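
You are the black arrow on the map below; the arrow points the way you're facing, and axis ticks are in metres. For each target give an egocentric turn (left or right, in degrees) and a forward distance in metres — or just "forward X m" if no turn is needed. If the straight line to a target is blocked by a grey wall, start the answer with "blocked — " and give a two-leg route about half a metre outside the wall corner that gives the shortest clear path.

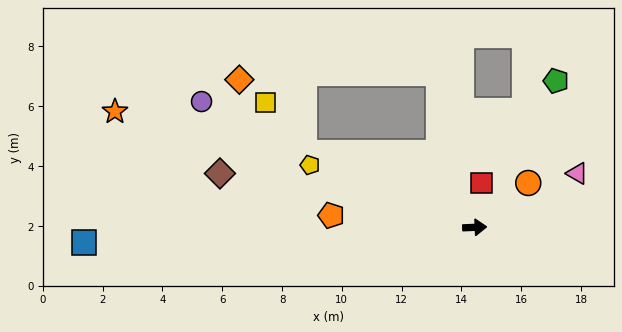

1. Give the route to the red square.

turn left 79°, forward 1.5 m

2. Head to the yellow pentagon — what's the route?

turn left 157°, forward 5.9 m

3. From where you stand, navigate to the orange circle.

turn left 37°, forward 2.3 m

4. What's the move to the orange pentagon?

turn left 173°, forward 4.8 m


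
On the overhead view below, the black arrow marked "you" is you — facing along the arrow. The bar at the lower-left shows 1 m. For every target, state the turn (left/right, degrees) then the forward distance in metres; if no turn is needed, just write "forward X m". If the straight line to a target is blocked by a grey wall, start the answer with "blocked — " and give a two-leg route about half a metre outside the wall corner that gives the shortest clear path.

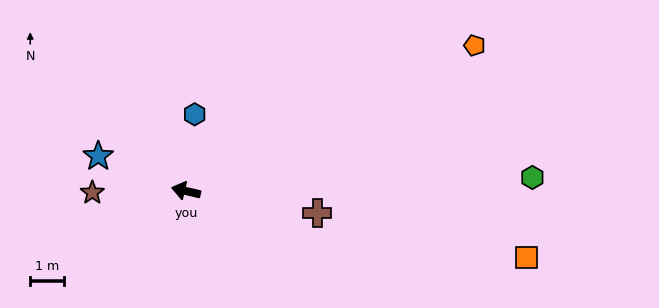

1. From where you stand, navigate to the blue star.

turn right 8°, forward 2.8 m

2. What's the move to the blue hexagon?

turn right 83°, forward 2.3 m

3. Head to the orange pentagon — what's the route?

turn right 140°, forward 9.6 m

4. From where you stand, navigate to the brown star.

turn left 14°, forward 2.8 m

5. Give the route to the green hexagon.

turn right 165°, forward 10.3 m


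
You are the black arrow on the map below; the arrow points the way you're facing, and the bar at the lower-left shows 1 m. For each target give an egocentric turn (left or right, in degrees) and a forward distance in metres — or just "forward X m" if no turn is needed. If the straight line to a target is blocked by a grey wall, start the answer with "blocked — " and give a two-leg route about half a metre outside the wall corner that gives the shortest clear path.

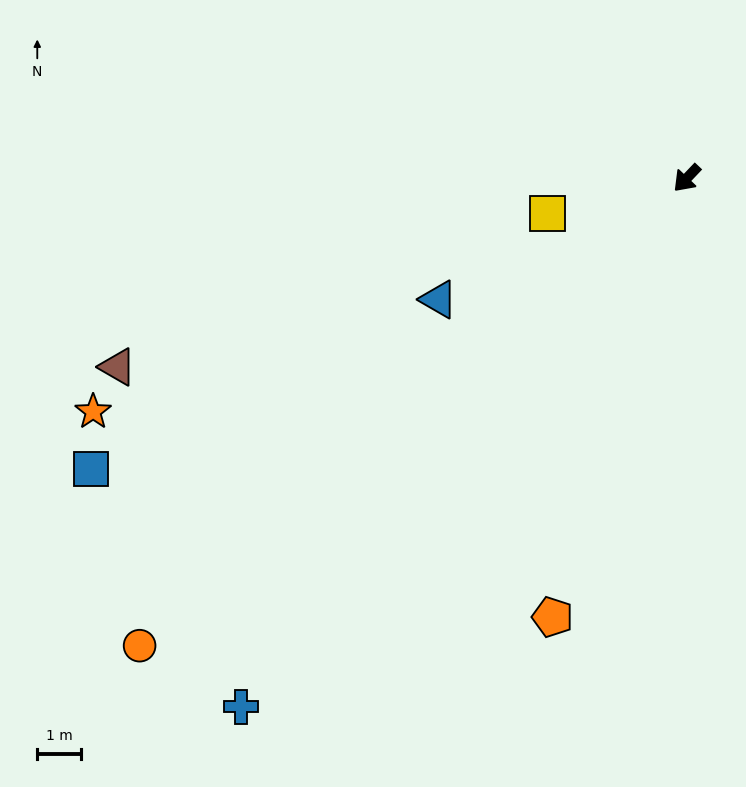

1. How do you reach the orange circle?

turn right 6°, forward 16.5 m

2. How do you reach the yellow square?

turn right 32°, forward 3.3 m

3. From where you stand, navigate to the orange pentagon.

turn left 27°, forward 10.5 m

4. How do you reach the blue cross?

turn left 3°, forward 15.9 m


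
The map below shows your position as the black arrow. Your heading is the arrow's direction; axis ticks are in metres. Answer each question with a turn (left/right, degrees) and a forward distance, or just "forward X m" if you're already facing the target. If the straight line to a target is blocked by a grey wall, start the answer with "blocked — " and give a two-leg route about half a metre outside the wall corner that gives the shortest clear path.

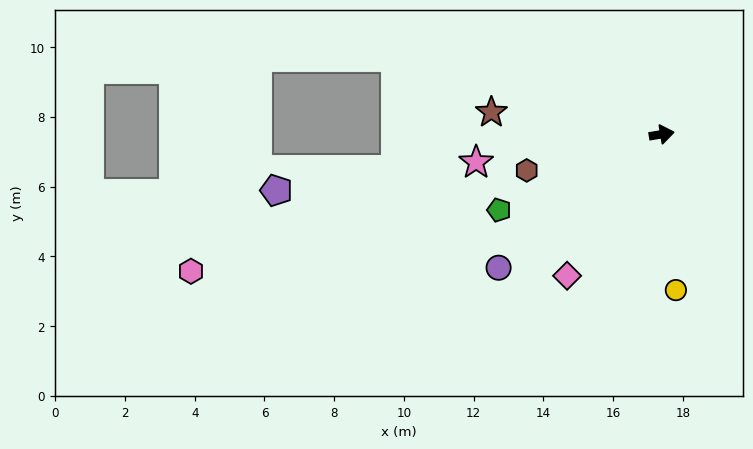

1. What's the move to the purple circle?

turn right 150°, forward 6.0 m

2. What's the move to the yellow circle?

turn right 94°, forward 4.5 m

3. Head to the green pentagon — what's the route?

turn right 164°, forward 5.1 m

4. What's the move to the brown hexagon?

turn right 174°, forward 4.0 m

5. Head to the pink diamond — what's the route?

turn right 133°, forward 4.9 m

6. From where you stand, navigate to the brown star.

turn left 163°, forward 4.9 m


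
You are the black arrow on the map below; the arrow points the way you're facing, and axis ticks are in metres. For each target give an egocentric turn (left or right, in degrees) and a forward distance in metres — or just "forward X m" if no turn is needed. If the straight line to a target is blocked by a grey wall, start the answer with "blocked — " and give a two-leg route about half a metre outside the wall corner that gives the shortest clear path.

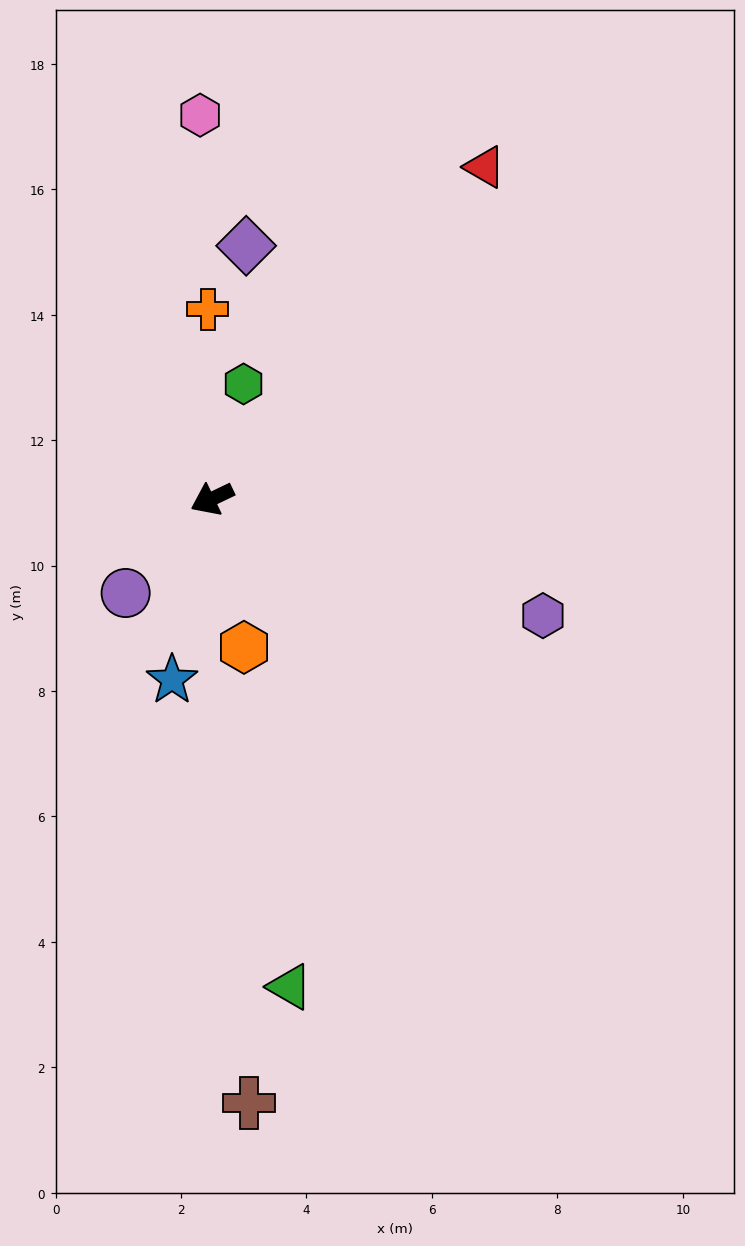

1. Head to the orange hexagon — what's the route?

turn left 77°, forward 2.4 m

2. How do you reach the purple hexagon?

turn left 135°, forward 5.6 m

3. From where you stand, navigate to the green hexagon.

turn right 131°, forward 1.9 m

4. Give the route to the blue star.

turn left 52°, forward 3.0 m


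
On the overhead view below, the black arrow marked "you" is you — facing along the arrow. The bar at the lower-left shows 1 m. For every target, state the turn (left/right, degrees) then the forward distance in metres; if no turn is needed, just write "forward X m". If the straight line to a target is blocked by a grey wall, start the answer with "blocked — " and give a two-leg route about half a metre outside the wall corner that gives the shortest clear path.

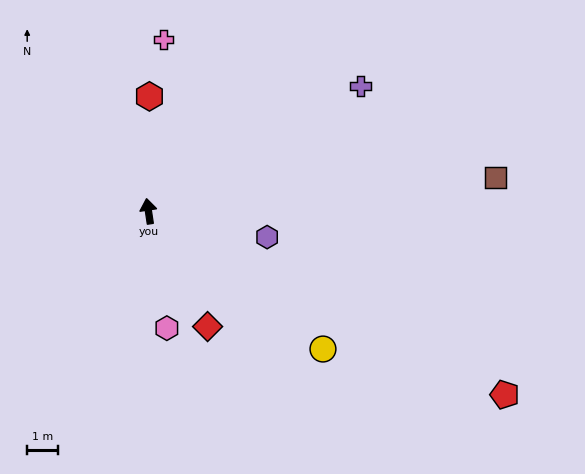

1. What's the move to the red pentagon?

turn right 126°, forward 13.1 m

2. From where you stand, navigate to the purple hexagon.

turn right 111°, forward 4.0 m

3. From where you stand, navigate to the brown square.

turn right 93°, forward 11.4 m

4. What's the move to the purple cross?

turn right 68°, forward 8.0 m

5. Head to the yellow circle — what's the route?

turn right 137°, forward 7.3 m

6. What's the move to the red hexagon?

turn right 9°, forward 3.8 m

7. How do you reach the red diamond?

turn right 161°, forward 4.2 m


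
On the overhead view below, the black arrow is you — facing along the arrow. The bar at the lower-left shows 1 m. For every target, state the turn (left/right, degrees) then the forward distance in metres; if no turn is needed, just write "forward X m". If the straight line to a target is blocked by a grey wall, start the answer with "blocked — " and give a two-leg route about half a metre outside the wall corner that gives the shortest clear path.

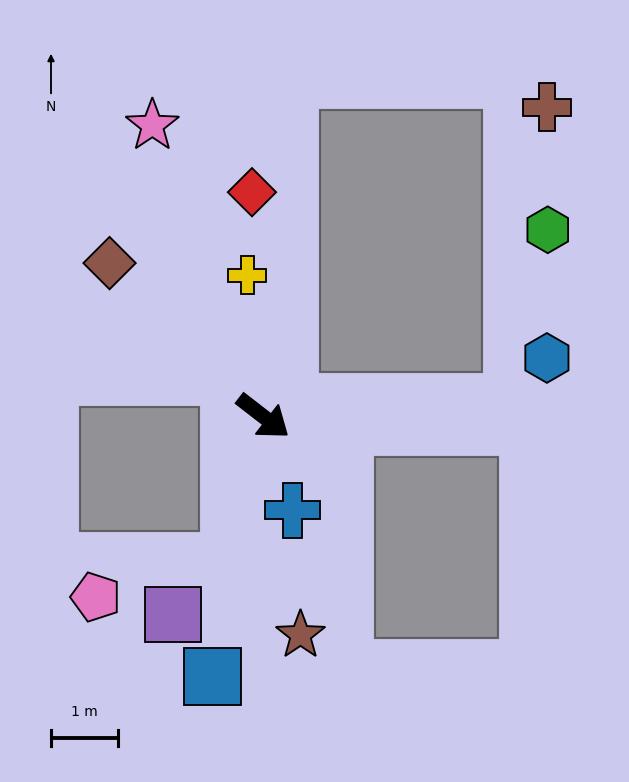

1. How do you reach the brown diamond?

turn left 173°, forward 3.3 m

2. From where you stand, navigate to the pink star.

turn left 149°, forward 4.7 m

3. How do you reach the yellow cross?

turn left 134°, forward 2.1 m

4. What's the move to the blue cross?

turn right 35°, forward 1.5 m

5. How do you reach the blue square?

turn right 63°, forward 4.0 m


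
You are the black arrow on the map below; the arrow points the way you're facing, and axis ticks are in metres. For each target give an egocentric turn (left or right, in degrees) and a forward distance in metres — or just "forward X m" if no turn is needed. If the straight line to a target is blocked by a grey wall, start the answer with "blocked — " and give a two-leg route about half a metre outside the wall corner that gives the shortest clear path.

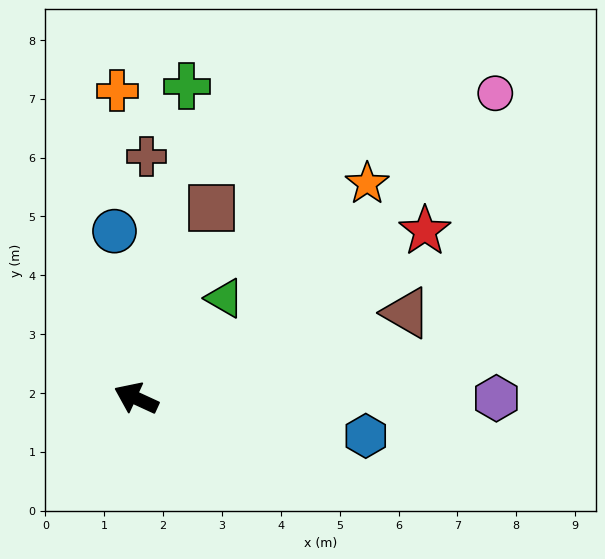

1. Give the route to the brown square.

turn right 87°, forward 3.5 m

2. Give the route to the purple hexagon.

turn right 155°, forward 6.1 m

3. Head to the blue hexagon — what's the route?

turn right 165°, forward 4.0 m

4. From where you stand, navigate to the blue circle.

turn right 58°, forward 2.9 m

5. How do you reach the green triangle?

turn right 107°, forward 2.3 m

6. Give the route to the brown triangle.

turn right 138°, forward 4.8 m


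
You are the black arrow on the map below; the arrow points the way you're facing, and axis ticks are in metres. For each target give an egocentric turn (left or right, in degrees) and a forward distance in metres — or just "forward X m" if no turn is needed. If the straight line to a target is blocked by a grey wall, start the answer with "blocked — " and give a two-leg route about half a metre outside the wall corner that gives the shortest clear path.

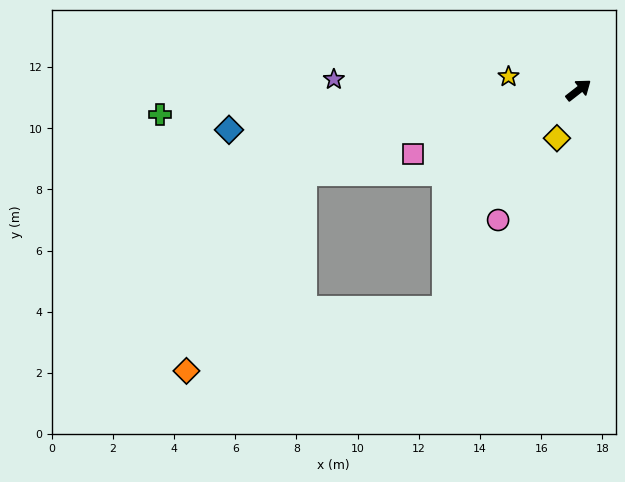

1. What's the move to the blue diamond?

turn left 149°, forward 11.5 m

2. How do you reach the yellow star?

turn left 131°, forward 2.3 m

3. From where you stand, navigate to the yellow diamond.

turn right 152°, forward 1.7 m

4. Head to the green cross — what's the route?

turn left 145°, forward 13.7 m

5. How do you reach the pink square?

turn left 163°, forward 5.8 m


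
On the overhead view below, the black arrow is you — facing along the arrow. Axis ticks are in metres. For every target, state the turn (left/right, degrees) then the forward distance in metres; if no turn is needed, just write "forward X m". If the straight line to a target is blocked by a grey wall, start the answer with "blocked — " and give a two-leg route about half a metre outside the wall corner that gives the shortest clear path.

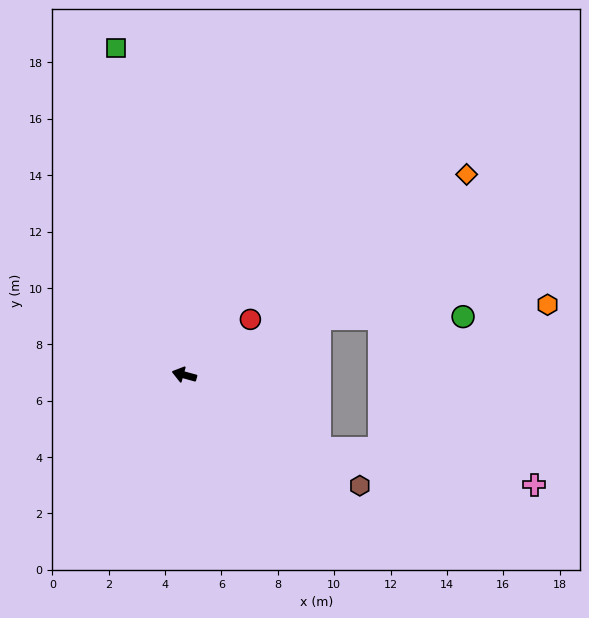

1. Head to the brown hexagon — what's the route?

turn left 163°, forward 7.4 m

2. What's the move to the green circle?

blocked — turn right 142°, forward 5.2 m, then turn right 22°, forward 5.1 m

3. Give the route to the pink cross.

blocked — turn left 167°, forward 5.5 m, then turn left 19°, forward 7.7 m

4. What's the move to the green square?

turn right 63°, forward 11.9 m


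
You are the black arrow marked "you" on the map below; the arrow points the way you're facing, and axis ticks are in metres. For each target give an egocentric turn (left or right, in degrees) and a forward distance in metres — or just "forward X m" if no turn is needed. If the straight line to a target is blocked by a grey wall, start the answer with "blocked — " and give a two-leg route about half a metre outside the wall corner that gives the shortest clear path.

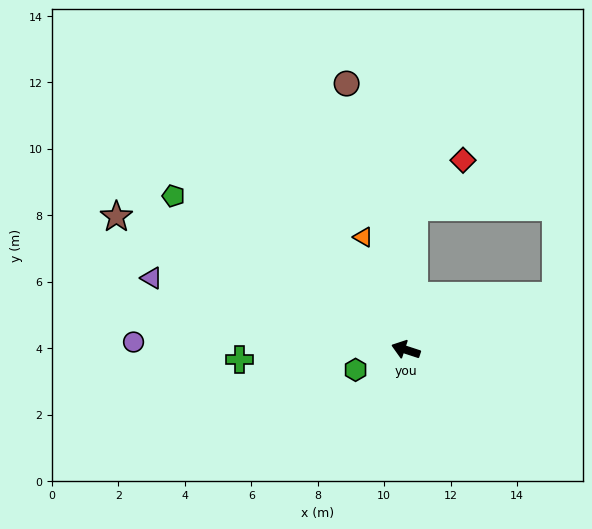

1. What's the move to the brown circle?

turn right 59°, forward 8.2 m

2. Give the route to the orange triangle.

turn right 51°, forward 3.6 m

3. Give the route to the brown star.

turn right 7°, forward 9.6 m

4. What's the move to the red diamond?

blocked — turn right 75°, forward 4.3 m, then turn right 43°, forward 2.0 m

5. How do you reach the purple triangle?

turn left 2°, forward 8.0 m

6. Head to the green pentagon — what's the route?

turn right 15°, forward 8.4 m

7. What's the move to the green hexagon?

turn left 40°, forward 1.6 m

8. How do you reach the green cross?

turn left 21°, forward 5.0 m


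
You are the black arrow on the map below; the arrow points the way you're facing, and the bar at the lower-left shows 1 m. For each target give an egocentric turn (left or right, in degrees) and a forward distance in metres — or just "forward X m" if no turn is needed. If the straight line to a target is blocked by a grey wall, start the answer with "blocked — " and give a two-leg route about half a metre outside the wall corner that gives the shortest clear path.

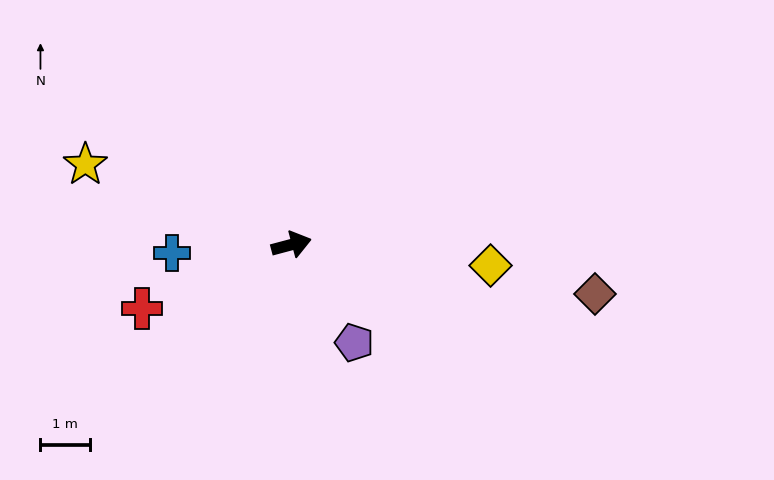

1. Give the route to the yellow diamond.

turn right 21°, forward 4.0 m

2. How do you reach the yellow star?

turn left 144°, forward 4.5 m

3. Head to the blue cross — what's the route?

turn left 169°, forward 2.4 m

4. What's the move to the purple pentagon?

turn right 72°, forward 2.3 m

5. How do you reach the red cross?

turn right 172°, forward 3.3 m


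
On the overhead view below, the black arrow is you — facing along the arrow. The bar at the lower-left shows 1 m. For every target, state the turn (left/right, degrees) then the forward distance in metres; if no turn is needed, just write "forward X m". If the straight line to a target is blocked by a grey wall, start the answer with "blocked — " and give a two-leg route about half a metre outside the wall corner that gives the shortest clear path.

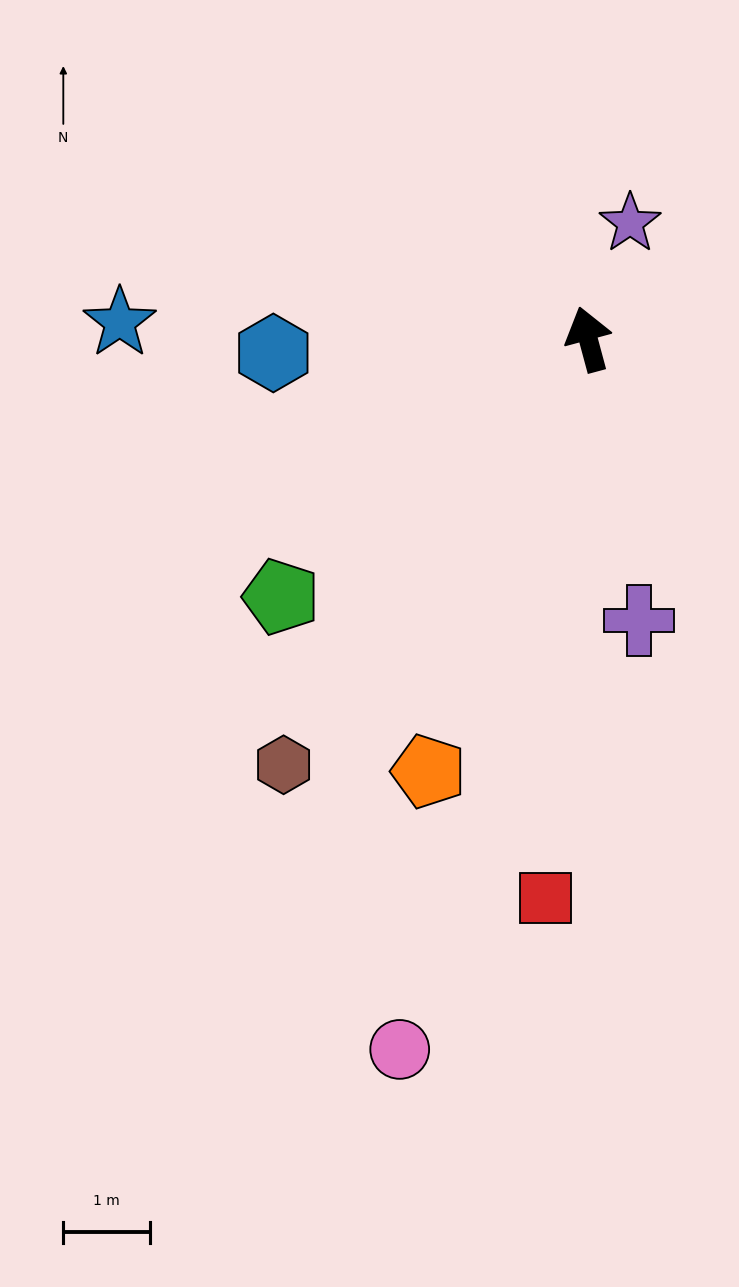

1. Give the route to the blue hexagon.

turn left 77°, forward 3.6 m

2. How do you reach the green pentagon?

turn left 115°, forward 4.6 m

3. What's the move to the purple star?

turn right 35°, forward 1.4 m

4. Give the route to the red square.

turn left 161°, forward 6.4 m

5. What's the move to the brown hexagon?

turn left 129°, forward 6.0 m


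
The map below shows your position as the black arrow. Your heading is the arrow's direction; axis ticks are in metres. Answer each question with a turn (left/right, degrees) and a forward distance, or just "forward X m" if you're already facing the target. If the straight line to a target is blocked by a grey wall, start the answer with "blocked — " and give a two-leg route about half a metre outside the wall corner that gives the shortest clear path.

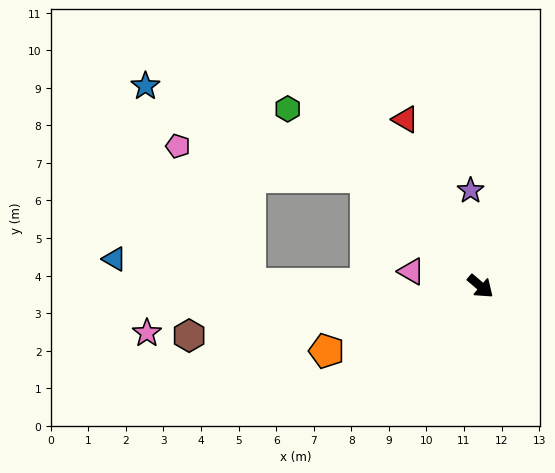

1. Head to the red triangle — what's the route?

turn left 155°, forward 4.9 m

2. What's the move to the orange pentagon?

turn right 117°, forward 4.4 m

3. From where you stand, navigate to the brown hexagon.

turn right 130°, forward 7.9 m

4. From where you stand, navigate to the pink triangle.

turn right 152°, forward 1.9 m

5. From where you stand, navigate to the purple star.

turn left 136°, forward 2.6 m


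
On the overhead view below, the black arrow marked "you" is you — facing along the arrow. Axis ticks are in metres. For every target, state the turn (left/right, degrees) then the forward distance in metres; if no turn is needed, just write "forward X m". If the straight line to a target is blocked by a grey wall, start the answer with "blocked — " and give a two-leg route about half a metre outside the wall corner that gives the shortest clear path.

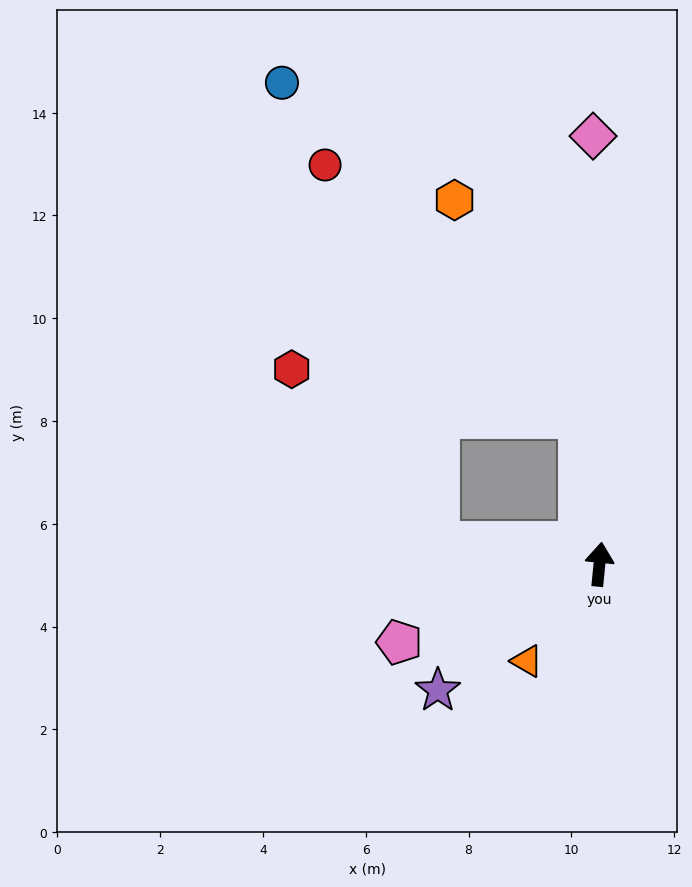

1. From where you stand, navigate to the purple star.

turn left 134°, forward 4.0 m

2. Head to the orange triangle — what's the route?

turn left 149°, forward 2.4 m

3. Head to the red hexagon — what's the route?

blocked — turn left 88°, forward 3.2 m, then turn right 42°, forward 4.4 m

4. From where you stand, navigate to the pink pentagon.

turn left 117°, forward 4.2 m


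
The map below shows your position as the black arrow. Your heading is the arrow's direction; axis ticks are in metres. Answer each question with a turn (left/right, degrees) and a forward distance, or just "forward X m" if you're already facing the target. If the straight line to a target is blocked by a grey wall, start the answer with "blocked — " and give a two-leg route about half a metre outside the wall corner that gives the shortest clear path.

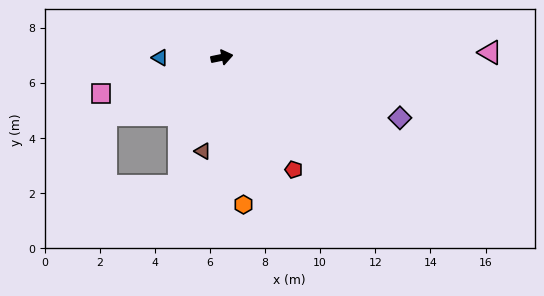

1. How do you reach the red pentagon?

turn right 69°, forward 4.8 m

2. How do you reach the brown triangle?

turn right 113°, forward 3.5 m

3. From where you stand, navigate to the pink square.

turn right 175°, forward 4.6 m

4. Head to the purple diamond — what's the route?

turn right 30°, forward 6.8 m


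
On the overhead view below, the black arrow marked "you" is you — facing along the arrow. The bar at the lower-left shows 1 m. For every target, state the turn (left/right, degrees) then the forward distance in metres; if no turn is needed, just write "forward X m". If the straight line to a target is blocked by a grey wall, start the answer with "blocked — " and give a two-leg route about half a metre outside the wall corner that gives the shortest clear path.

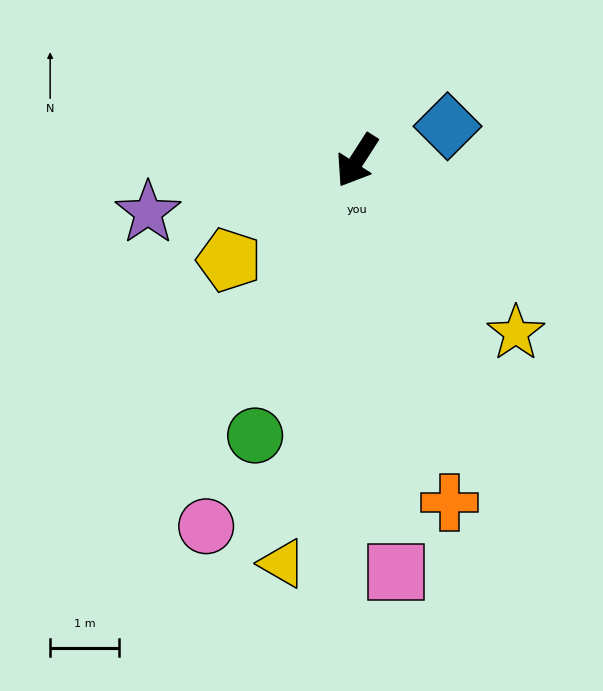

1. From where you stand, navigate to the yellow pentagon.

turn right 19°, forward 2.4 m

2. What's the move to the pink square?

turn left 38°, forward 6.0 m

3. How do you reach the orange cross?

turn left 48°, forward 5.2 m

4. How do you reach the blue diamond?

turn left 143°, forward 1.4 m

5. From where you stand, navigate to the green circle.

turn left 12°, forward 4.3 m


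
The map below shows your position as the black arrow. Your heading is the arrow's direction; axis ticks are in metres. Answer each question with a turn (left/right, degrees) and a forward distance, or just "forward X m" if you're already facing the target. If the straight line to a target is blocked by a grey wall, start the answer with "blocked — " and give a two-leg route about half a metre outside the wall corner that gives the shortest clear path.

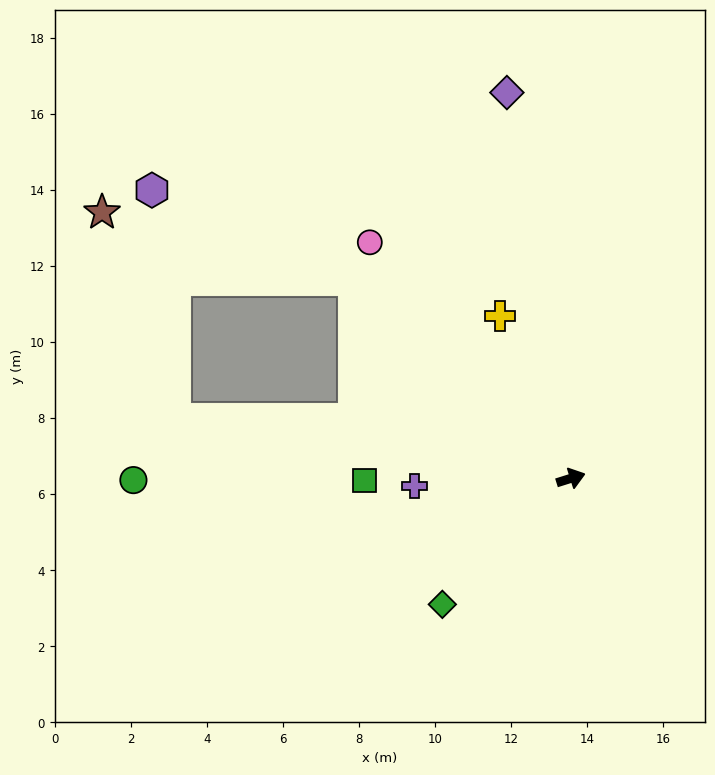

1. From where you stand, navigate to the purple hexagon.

blocked — turn left 120°, forward 7.7 m, then turn left 19°, forward 5.8 m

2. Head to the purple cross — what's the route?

turn left 165°, forward 4.1 m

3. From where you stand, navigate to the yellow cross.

turn left 96°, forward 4.7 m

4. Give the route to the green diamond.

turn right 153°, forward 4.7 m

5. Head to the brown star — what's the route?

blocked — turn left 120°, forward 7.7 m, then turn left 28°, forward 6.9 m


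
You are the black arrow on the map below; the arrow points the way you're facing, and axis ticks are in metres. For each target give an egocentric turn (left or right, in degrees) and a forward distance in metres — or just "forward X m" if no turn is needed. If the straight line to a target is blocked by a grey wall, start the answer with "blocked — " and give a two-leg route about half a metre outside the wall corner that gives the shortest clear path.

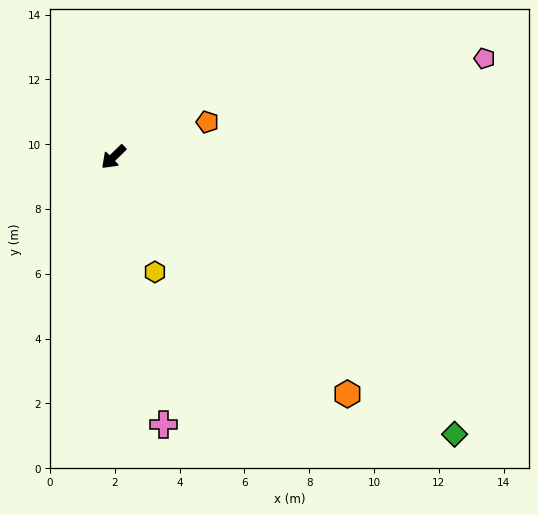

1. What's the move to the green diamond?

turn left 97°, forward 13.6 m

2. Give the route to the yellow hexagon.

turn left 66°, forward 3.8 m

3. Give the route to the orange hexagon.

turn left 91°, forward 10.3 m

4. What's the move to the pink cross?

turn left 56°, forward 8.4 m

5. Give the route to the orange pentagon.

turn left 156°, forward 3.1 m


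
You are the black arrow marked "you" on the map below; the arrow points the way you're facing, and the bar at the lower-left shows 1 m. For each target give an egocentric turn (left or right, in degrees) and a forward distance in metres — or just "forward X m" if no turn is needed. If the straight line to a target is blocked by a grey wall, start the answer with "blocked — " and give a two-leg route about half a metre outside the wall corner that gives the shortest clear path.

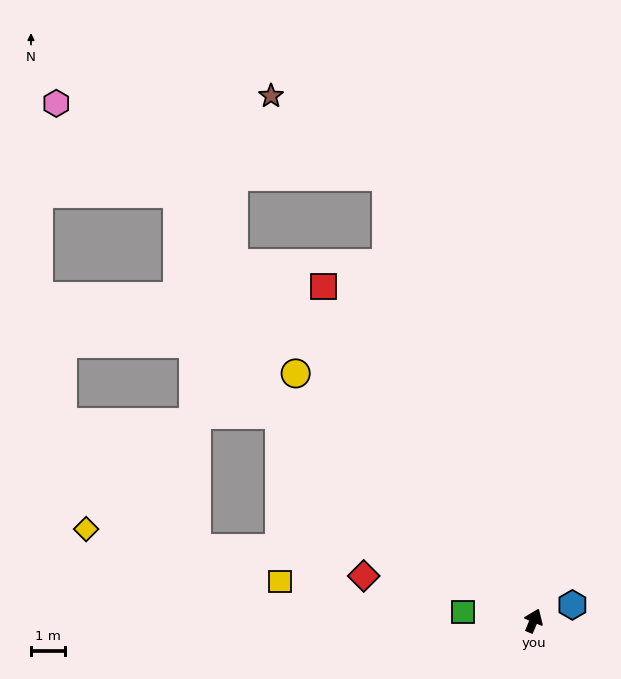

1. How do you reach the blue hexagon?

turn right 45°, forward 1.2 m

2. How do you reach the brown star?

blocked — turn left 41°, forward 13.8 m, then turn left 37°, forward 4.2 m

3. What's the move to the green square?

turn left 106°, forward 2.1 m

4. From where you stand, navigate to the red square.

turn left 55°, forward 11.7 m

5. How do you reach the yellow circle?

turn left 67°, forward 10.1 m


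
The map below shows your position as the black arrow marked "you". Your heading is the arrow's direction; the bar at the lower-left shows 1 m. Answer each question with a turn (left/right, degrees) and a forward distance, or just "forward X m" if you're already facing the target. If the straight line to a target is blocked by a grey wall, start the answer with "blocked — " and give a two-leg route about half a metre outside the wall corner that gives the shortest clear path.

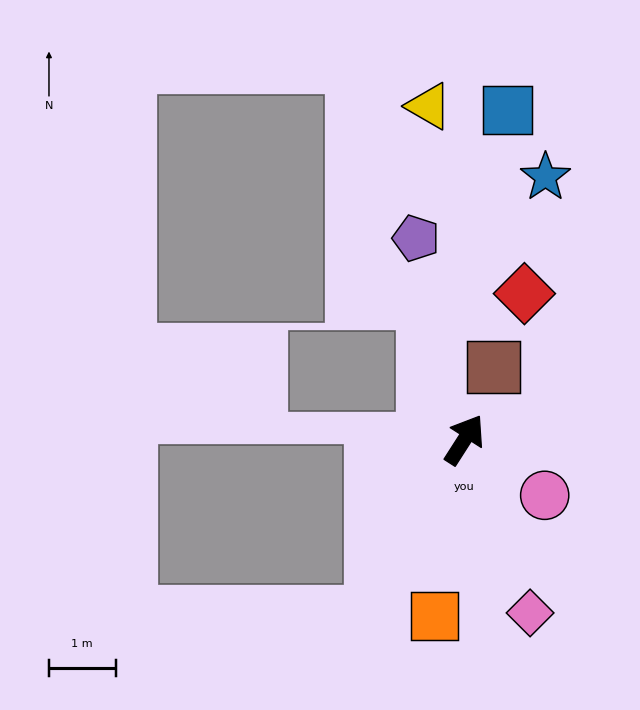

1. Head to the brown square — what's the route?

turn left 11°, forward 1.2 m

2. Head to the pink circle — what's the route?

turn right 92°, forward 1.5 m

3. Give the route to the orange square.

turn right 157°, forward 2.7 m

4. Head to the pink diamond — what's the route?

turn right 127°, forward 2.8 m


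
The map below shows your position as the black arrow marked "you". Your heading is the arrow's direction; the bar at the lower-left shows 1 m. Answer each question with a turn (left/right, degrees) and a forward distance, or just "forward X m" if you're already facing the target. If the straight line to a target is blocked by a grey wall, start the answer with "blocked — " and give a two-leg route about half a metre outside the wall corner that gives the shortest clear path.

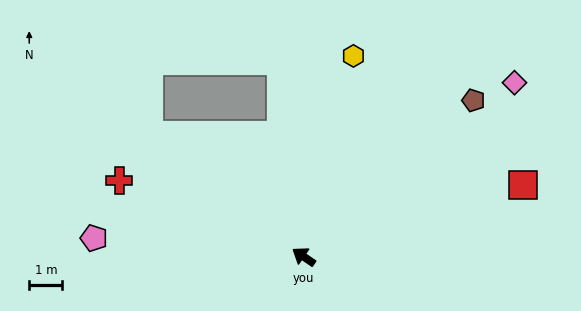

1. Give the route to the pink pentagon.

turn left 29°, forward 6.3 m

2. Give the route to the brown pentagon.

turn right 103°, forward 6.9 m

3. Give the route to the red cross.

turn left 12°, forward 6.0 m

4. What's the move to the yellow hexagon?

turn right 70°, forward 6.2 m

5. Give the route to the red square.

turn right 128°, forward 7.0 m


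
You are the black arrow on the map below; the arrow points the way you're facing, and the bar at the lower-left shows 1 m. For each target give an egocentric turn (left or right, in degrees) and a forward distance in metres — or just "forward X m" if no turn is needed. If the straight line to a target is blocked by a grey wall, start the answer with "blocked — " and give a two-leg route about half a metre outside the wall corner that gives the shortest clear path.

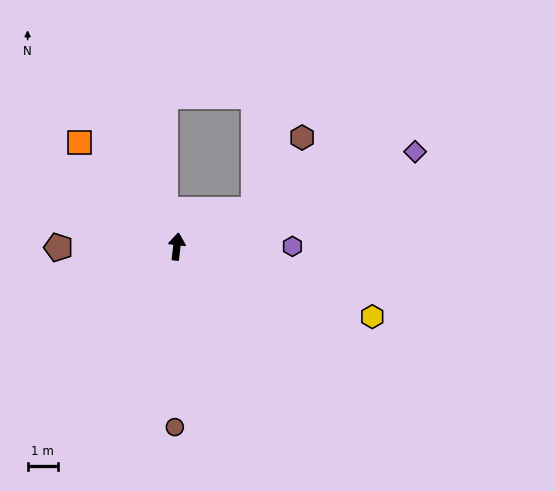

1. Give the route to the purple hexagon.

turn right 83°, forward 3.8 m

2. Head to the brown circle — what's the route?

turn right 174°, forward 6.0 m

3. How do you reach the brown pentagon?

turn left 97°, forward 3.9 m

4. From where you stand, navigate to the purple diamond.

turn right 62°, forward 8.5 m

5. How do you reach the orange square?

turn left 50°, forward 4.7 m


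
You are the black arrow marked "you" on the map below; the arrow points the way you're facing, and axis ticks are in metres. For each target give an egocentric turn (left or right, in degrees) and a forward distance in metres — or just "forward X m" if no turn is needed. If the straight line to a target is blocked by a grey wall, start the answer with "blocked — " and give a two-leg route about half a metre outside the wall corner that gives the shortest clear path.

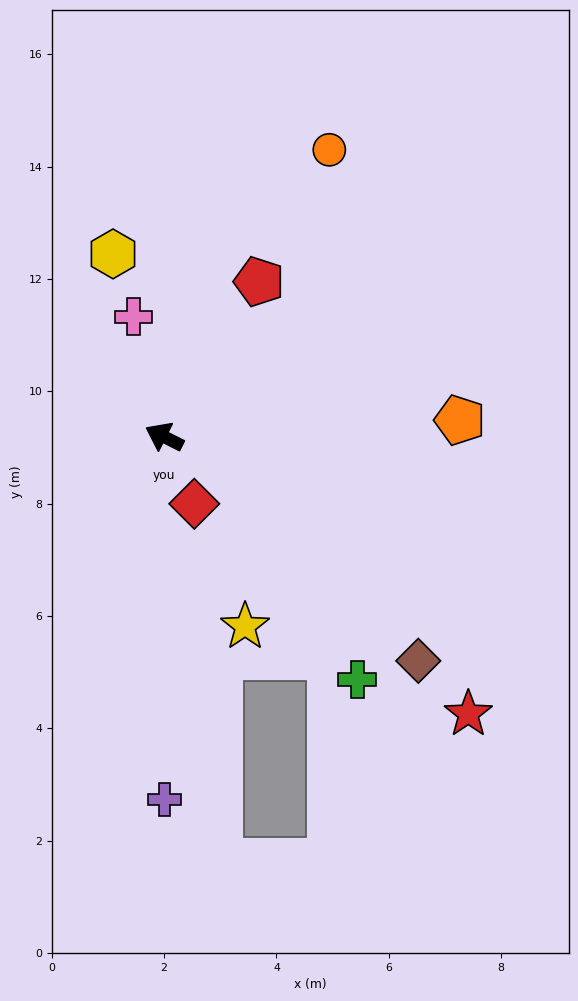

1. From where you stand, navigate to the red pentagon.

turn right 95°, forward 3.2 m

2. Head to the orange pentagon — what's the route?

turn right 150°, forward 5.3 m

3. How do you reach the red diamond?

turn left 141°, forward 1.3 m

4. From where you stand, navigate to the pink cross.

turn right 49°, forward 2.2 m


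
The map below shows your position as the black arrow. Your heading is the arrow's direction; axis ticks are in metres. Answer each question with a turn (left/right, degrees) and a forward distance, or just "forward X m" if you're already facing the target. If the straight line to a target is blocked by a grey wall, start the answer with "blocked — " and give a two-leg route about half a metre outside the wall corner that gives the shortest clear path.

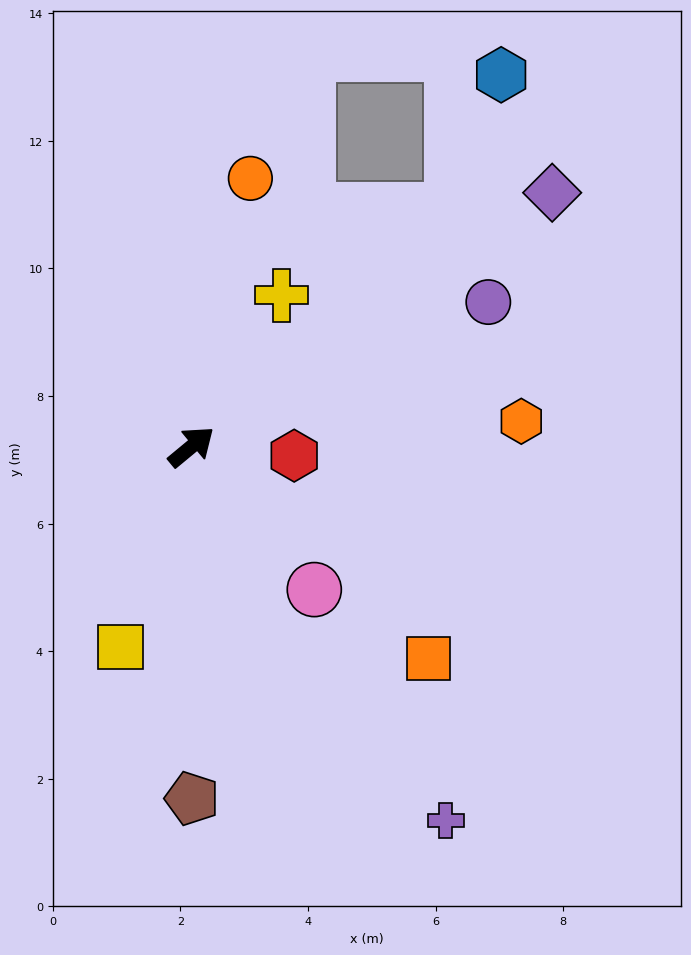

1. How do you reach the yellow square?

turn right 149°, forward 3.3 m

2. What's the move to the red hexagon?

turn right 45°, forward 1.6 m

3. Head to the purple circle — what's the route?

turn right 14°, forward 5.2 m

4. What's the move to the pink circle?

turn right 89°, forward 3.0 m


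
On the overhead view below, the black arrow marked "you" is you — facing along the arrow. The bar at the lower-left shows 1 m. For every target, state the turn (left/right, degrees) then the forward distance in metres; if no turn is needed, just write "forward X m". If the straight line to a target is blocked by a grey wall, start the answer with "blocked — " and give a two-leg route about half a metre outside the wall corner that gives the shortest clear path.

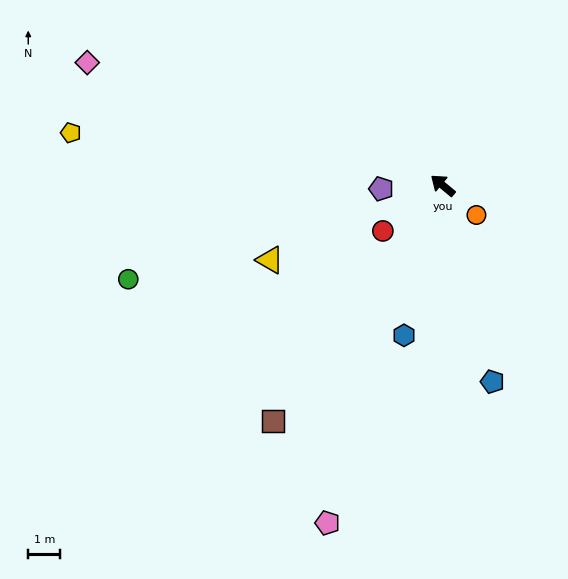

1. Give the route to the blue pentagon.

turn left 144°, forward 6.3 m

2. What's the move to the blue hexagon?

turn left 115°, forward 4.8 m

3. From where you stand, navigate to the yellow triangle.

turn left 63°, forward 5.8 m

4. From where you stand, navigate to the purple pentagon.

turn left 43°, forward 1.9 m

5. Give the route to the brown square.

turn left 94°, forward 9.0 m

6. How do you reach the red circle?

turn left 77°, forward 2.3 m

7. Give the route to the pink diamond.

turn left 21°, forward 11.7 m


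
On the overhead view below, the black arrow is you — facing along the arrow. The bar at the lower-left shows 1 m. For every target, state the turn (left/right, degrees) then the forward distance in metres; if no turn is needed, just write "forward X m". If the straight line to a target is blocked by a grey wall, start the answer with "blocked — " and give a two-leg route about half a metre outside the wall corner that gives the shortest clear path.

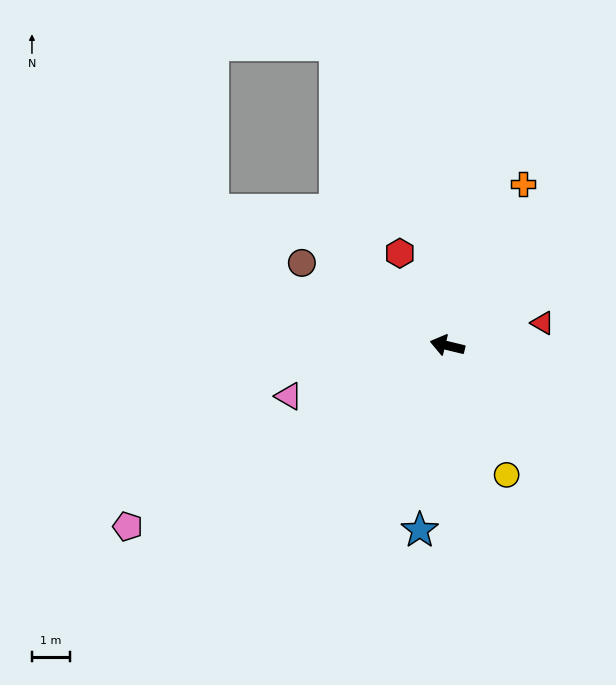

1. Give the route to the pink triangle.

turn left 31°, forward 4.3 m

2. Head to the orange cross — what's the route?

turn right 102°, forward 4.6 m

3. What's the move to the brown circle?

turn right 16°, forward 4.4 m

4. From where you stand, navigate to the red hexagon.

turn right 49°, forward 2.7 m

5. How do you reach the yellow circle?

turn left 128°, forward 3.7 m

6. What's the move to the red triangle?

turn right 153°, forward 2.5 m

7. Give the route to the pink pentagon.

turn left 43°, forward 9.6 m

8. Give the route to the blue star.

turn left 95°, forward 4.9 m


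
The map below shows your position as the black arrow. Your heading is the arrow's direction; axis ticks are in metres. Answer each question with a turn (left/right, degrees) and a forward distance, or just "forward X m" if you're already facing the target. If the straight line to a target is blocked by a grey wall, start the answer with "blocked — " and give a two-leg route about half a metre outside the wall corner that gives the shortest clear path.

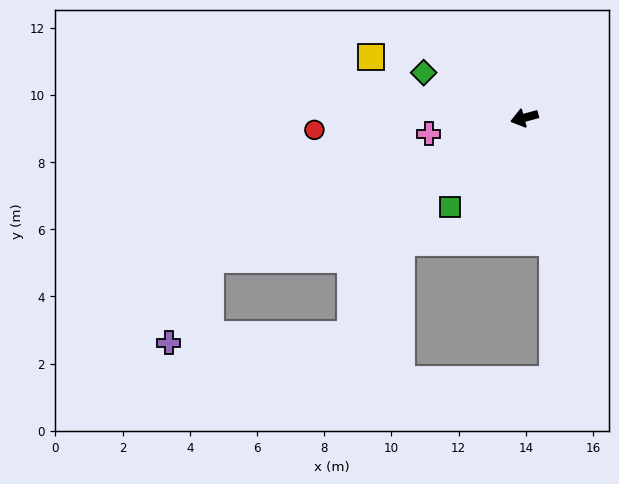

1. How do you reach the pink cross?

turn right 6°, forward 2.9 m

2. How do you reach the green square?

turn left 35°, forward 3.5 m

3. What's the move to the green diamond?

turn right 39°, forward 3.3 m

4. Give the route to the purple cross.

blocked — turn left 9°, forward 10.3 m, then turn left 39°, forward 2.8 m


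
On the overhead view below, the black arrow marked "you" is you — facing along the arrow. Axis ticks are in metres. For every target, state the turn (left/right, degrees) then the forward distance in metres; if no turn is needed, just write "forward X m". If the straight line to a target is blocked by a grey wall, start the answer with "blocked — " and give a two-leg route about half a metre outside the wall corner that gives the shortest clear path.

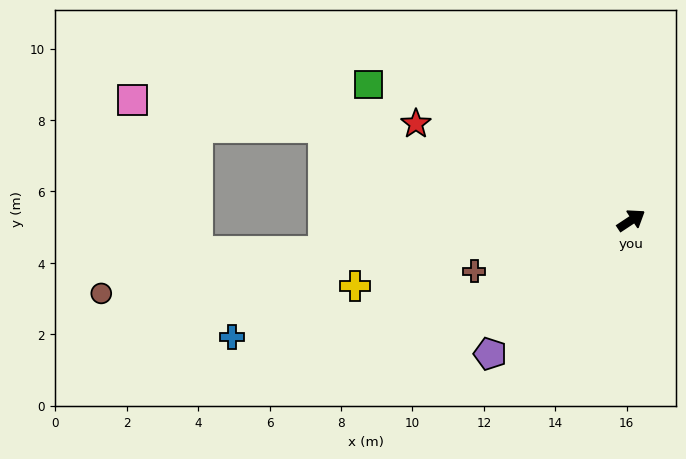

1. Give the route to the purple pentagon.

turn right 170°, forward 5.4 m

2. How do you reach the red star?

turn left 122°, forward 6.6 m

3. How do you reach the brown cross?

turn left 164°, forward 4.6 m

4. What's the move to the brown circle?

turn left 154°, forward 15.0 m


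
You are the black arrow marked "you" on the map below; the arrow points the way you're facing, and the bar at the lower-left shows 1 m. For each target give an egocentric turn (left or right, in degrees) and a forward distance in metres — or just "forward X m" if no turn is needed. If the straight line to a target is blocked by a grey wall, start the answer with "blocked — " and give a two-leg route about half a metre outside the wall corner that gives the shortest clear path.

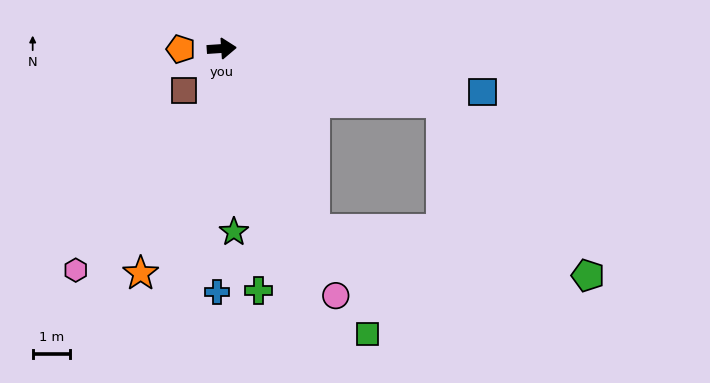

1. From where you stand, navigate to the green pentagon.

blocked — turn right 18°, forward 6.1 m, then turn right 36°, forward 6.1 m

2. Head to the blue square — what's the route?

turn right 13°, forward 7.1 m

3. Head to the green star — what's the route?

turn right 90°, forward 5.0 m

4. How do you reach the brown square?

turn right 136°, forward 1.5 m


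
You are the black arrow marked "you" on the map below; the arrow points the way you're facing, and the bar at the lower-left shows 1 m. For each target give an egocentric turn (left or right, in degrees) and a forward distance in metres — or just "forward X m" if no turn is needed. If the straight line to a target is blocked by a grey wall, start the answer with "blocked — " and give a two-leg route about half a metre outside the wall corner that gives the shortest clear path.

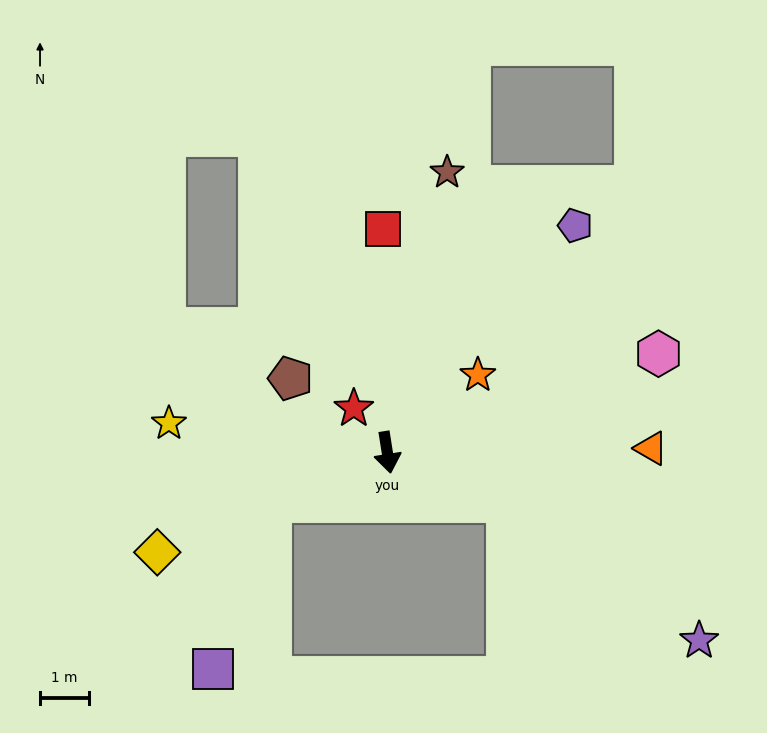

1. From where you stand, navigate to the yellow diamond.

turn right 75°, forward 5.2 m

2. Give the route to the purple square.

blocked — turn right 76°, forward 2.6 m, then turn left 48°, forward 3.6 m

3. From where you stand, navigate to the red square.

turn left 172°, forward 4.6 m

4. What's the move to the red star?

turn right 152°, forward 1.1 m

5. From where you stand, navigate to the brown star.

turn left 159°, forward 5.9 m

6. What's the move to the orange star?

turn left 122°, forward 2.5 m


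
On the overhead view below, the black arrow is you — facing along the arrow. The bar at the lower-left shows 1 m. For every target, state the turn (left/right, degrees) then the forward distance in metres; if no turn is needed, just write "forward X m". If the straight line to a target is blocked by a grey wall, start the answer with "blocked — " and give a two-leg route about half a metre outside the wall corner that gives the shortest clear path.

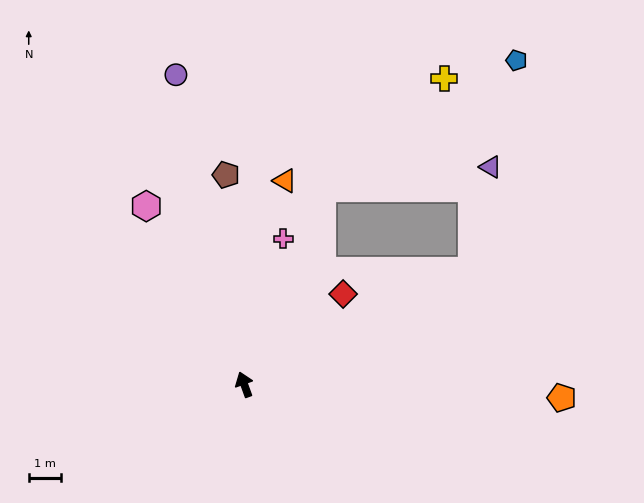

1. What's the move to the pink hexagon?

turn left 9°, forward 6.2 m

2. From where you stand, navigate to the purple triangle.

blocked — turn right 83°, forward 7.8 m, then turn left 53°, forward 3.2 m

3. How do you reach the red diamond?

turn right 68°, forward 4.1 m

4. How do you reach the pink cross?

turn right 35°, forward 4.6 m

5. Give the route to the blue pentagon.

blocked — turn right 42°, forward 6.4 m, then turn right 34°, forward 7.1 m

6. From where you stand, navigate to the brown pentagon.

turn right 15°, forward 6.4 m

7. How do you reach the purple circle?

turn right 8°, forward 9.7 m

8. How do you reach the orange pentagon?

turn right 112°, forward 9.7 m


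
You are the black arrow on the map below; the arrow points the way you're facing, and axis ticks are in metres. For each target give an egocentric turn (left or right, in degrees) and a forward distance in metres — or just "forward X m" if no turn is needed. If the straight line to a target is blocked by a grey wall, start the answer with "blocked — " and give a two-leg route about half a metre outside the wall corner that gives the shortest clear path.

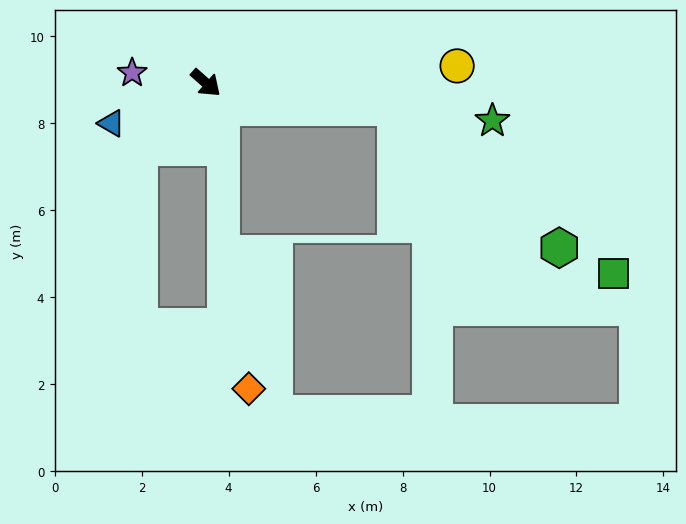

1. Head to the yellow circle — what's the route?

turn left 45°, forward 5.8 m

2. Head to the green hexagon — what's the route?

blocked — turn left 34°, forward 4.4 m, then turn right 33°, forward 5.0 m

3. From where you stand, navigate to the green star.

turn left 34°, forward 6.6 m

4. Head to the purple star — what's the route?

turn right 146°, forward 1.7 m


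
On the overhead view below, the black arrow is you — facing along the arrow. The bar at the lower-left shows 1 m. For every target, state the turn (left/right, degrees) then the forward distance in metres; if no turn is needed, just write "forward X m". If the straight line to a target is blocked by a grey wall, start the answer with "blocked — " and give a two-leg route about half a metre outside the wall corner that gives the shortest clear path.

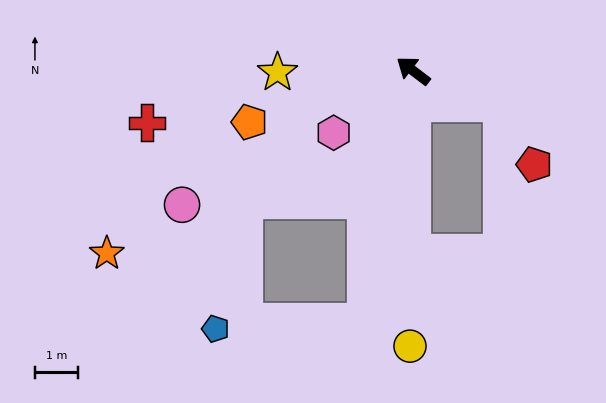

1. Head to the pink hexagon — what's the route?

turn left 75°, forward 2.3 m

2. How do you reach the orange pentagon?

turn left 55°, forward 4.0 m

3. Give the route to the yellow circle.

turn left 127°, forward 6.4 m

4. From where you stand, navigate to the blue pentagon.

blocked — turn left 116°, forward 5.9 m, then turn right 76°, forward 3.5 m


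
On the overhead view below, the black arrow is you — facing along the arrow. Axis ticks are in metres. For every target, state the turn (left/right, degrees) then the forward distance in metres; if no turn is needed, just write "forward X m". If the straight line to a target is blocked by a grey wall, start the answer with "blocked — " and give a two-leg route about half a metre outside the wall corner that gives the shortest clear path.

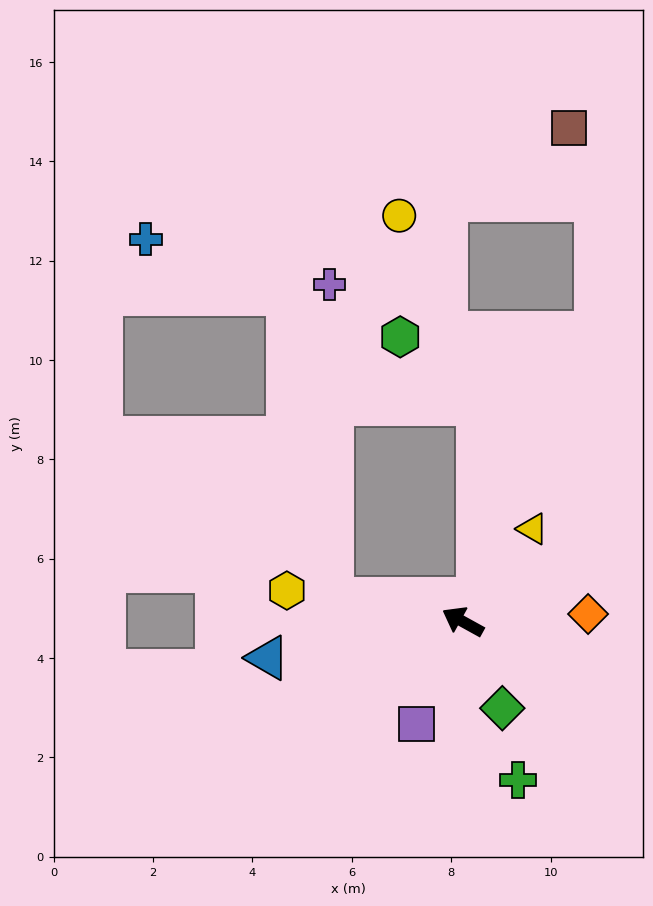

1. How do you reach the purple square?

turn left 95°, forward 2.3 m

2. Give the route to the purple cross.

blocked — turn left 19°, forward 2.7 m, then turn right 79°, forward 6.3 m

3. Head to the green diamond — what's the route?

turn left 143°, forward 1.9 m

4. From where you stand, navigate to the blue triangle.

turn left 39°, forward 4.0 m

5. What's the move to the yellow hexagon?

turn left 19°, forward 3.6 m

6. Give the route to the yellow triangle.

turn right 98°, forward 2.3 m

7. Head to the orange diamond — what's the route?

turn right 148°, forward 2.5 m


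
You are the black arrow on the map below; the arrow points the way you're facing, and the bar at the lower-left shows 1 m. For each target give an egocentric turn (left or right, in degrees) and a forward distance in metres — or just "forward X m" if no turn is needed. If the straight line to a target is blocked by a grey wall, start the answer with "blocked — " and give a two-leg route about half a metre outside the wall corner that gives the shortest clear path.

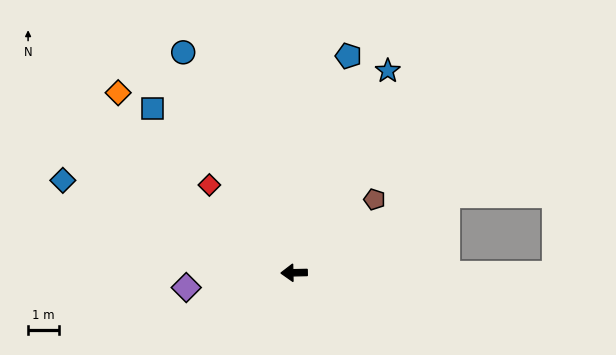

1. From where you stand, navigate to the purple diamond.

turn left 7°, forward 3.5 m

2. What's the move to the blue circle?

turn right 65°, forward 7.9 m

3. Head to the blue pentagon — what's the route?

turn right 105°, forward 7.1 m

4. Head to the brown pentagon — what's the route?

turn right 139°, forward 3.5 m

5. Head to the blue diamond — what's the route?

turn right 23°, forward 7.9 m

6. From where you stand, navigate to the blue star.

turn right 116°, forward 7.1 m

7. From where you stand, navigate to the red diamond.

turn right 47°, forward 3.9 m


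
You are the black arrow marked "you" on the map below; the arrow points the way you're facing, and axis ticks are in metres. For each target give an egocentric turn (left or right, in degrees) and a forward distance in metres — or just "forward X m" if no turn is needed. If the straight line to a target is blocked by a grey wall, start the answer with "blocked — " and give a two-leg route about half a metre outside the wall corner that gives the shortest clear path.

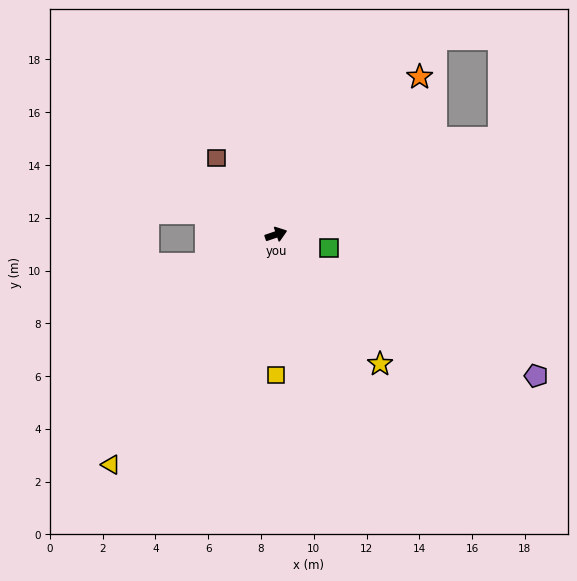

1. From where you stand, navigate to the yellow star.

turn right 70°, forward 6.3 m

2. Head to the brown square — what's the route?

turn left 109°, forward 3.7 m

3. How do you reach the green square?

turn right 33°, forward 2.1 m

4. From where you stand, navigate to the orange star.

turn left 29°, forward 8.1 m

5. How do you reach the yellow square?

turn right 109°, forward 5.3 m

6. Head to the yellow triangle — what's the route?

turn right 144°, forward 10.7 m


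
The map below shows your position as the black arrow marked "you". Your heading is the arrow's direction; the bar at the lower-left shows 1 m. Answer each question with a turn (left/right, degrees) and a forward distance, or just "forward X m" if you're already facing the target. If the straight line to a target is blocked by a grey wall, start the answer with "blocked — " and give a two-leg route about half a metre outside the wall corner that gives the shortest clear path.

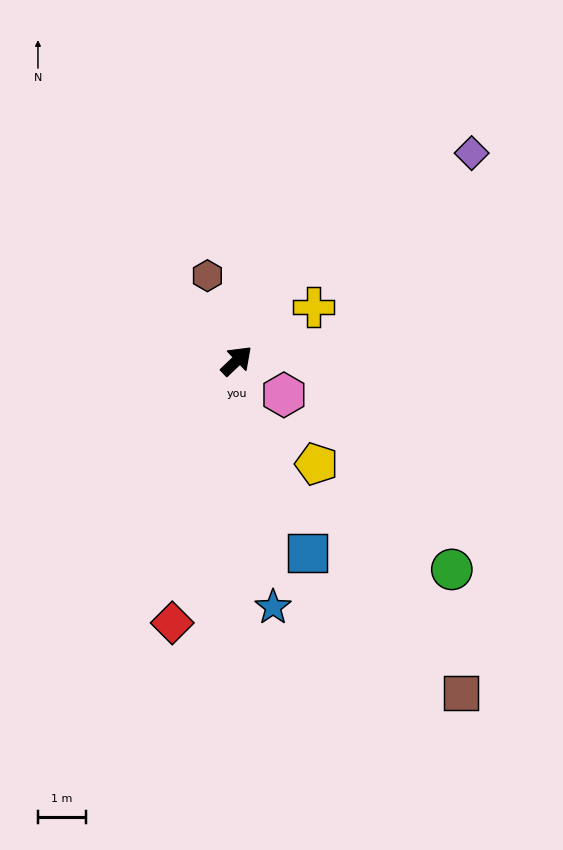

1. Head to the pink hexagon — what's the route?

turn right 80°, forward 1.2 m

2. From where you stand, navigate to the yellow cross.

turn right 9°, forward 1.9 m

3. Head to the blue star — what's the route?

turn right 125°, forward 5.2 m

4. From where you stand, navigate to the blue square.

turn right 113°, forward 4.2 m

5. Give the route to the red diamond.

turn right 147°, forward 5.6 m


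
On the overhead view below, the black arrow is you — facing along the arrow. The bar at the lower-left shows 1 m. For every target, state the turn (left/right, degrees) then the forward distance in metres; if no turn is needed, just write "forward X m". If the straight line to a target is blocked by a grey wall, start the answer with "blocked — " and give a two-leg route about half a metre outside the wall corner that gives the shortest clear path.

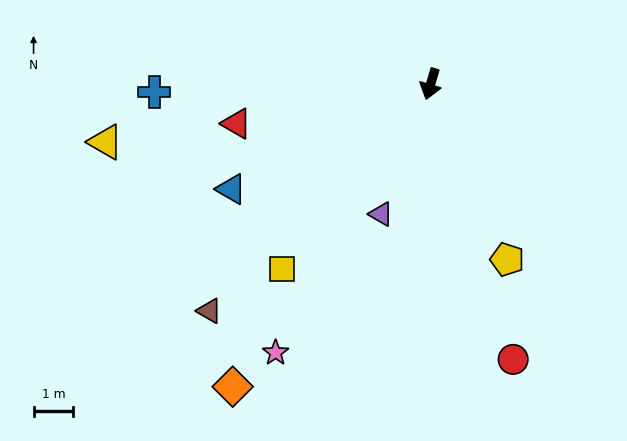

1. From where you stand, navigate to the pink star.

turn right 14°, forward 7.8 m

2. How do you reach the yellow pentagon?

turn left 40°, forward 4.8 m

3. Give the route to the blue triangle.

turn right 46°, forward 5.7 m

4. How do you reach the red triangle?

turn right 62°, forward 5.0 m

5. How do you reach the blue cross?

turn right 72°, forward 7.0 m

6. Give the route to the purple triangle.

turn right 5°, forward 3.5 m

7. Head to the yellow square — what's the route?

turn right 22°, forward 6.0 m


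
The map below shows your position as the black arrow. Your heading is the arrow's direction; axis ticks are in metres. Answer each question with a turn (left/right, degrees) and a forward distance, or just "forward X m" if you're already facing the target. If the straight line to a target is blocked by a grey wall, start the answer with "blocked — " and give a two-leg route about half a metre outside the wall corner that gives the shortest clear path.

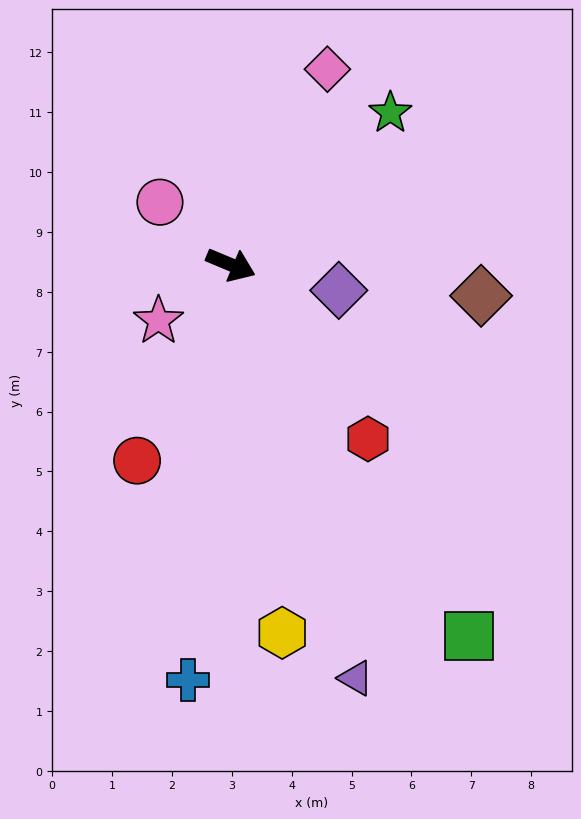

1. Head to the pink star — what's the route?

turn right 120°, forward 1.5 m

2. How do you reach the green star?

turn left 66°, forward 3.7 m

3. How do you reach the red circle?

turn right 93°, forward 3.6 m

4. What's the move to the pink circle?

turn left 161°, forward 1.6 m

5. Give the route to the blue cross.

turn right 73°, forward 7.0 m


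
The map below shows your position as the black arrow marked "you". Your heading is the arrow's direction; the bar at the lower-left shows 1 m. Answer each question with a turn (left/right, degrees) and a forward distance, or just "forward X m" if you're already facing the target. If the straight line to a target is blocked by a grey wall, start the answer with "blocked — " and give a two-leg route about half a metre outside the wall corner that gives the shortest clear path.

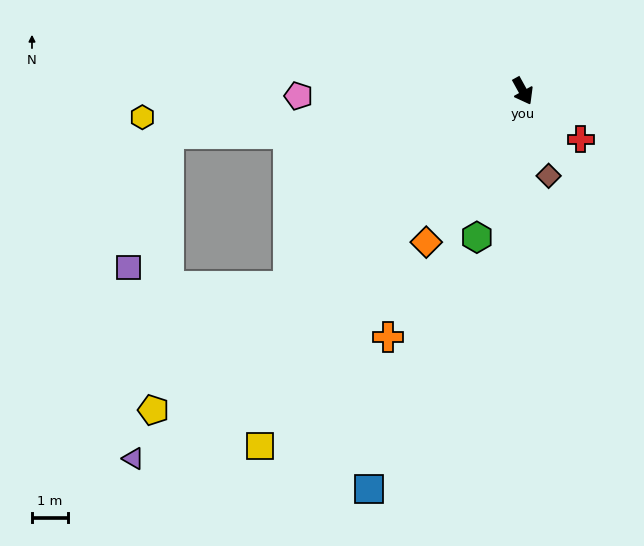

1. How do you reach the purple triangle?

turn right 76°, forward 15.0 m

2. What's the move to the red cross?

turn left 21°, forward 2.1 m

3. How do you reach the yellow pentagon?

turn right 78°, forward 13.6 m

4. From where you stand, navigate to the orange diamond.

turn right 62°, forward 5.0 m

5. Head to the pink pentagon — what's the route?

turn right 118°, forward 6.3 m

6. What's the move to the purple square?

blocked — turn right 112°, forward 10.0 m, then turn left 66°, forward 3.9 m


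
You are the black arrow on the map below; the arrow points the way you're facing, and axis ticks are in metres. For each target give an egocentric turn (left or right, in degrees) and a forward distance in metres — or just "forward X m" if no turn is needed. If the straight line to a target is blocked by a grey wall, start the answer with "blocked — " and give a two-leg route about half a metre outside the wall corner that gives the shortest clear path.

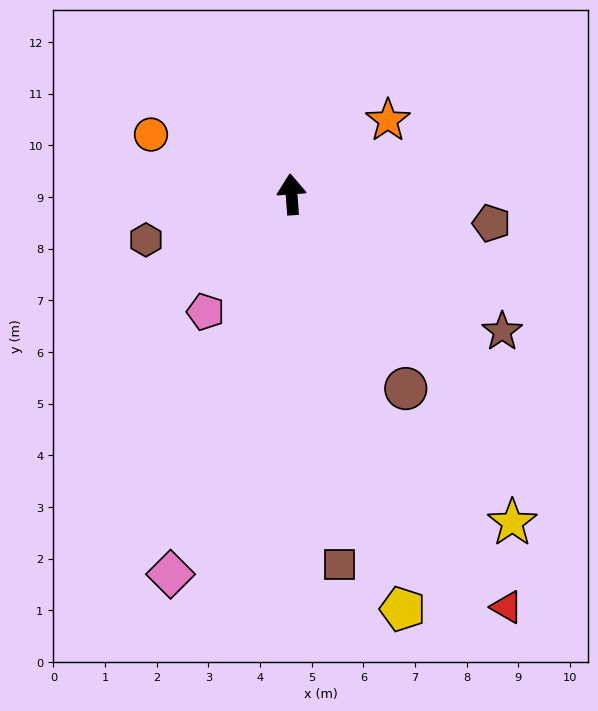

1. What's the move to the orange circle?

turn left 63°, forward 3.0 m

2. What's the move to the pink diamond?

turn left 158°, forward 7.7 m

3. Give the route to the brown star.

turn right 127°, forward 4.9 m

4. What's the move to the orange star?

turn right 57°, forward 2.4 m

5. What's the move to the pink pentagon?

turn left 140°, forward 2.8 m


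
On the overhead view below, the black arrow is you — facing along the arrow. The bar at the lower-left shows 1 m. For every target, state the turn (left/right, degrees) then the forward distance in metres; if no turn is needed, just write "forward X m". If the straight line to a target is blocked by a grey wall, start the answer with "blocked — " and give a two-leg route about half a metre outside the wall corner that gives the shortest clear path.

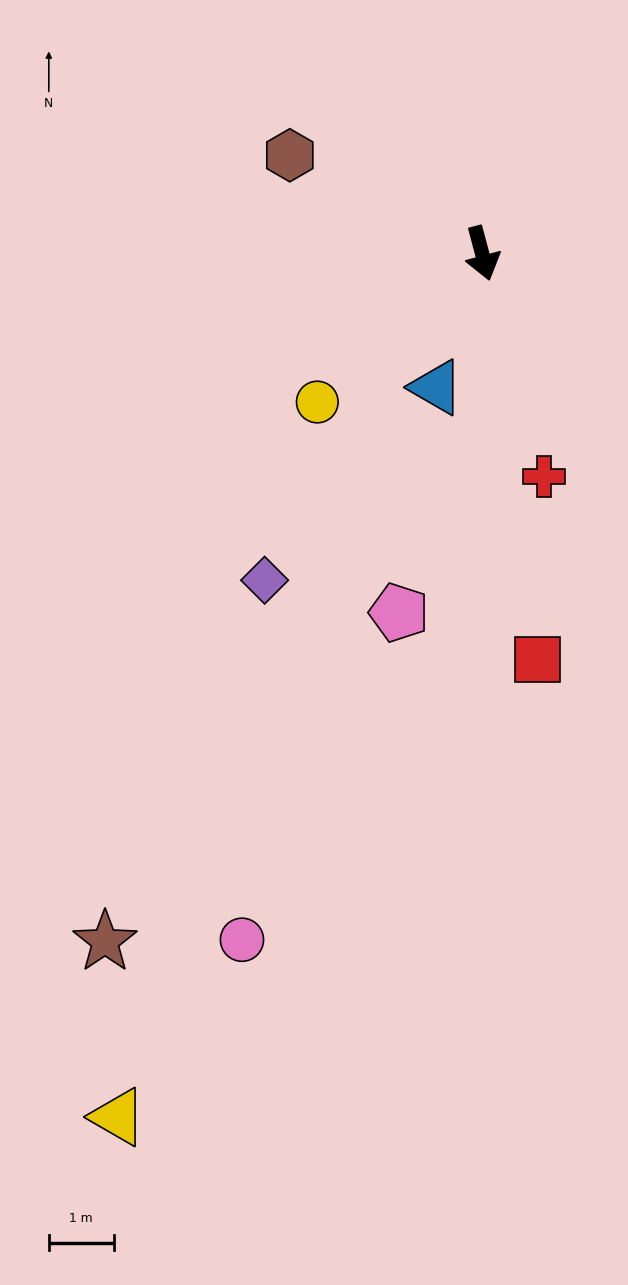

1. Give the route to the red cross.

forward 3.6 m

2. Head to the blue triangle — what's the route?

turn right 34°, forward 2.2 m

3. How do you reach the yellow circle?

turn right 63°, forward 3.4 m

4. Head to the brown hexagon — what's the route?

turn right 132°, forward 3.3 m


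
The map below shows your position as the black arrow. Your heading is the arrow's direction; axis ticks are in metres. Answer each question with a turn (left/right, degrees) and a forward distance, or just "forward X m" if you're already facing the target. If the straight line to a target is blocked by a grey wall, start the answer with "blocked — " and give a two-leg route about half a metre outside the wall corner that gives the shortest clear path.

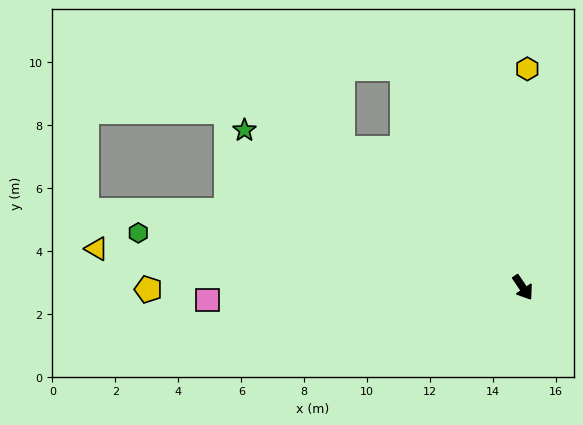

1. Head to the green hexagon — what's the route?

turn right 132°, forward 12.3 m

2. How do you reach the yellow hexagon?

turn left 145°, forward 6.9 m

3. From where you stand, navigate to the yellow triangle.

turn right 129°, forward 13.6 m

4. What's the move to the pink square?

turn right 122°, forward 10.0 m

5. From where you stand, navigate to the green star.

turn right 154°, forward 10.2 m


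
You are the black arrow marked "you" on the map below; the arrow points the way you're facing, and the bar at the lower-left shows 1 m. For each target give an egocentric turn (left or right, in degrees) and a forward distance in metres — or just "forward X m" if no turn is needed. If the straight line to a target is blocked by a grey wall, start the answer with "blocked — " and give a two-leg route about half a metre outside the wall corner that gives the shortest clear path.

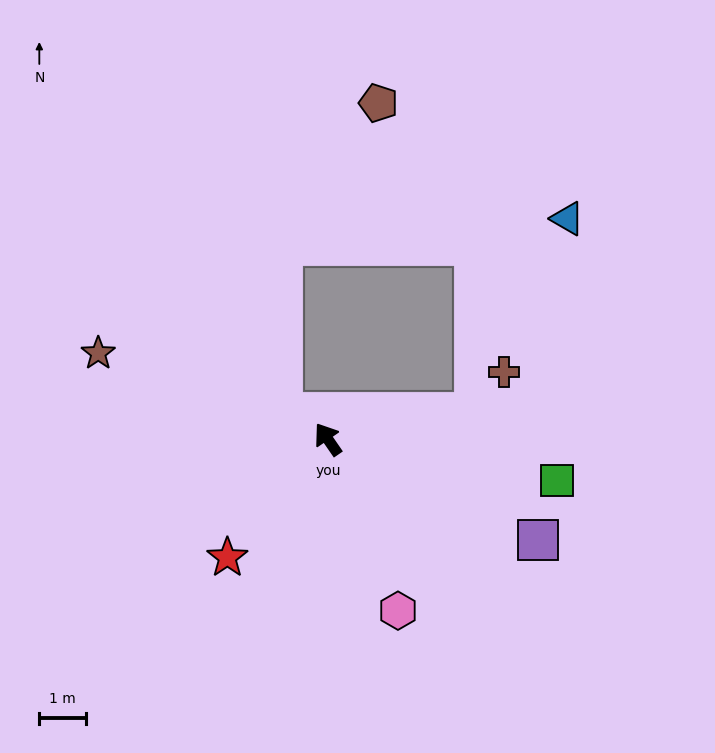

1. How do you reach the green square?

turn right 135°, forward 5.0 m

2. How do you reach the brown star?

turn left 35°, forward 5.2 m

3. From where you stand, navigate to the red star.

turn left 105°, forward 3.3 m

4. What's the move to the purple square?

turn right 150°, forward 5.0 m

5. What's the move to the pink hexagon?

turn left 168°, forward 3.9 m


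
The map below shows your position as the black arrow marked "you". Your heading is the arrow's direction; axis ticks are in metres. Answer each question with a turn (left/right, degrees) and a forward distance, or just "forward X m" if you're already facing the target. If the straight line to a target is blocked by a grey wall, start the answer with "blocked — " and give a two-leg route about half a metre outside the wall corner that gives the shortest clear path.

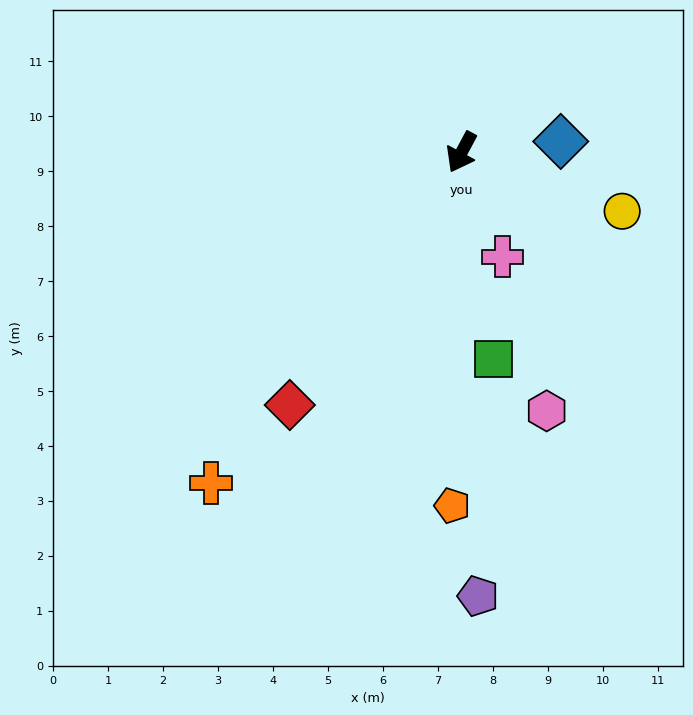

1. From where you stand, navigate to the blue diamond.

turn left 124°, forward 1.8 m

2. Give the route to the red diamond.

turn right 6°, forward 5.6 m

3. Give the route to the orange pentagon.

turn left 27°, forward 6.4 m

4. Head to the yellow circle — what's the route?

turn left 98°, forward 3.1 m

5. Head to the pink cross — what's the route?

turn left 50°, forward 2.0 m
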